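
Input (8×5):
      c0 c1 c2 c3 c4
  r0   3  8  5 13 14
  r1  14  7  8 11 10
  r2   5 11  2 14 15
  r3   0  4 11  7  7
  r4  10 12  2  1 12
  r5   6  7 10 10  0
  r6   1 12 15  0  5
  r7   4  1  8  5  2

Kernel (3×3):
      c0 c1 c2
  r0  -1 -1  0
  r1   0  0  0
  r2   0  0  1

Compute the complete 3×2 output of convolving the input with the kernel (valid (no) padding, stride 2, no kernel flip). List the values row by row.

Output[0,0]: The receptive field on the input at this output position is [3 8 5 / 14 7 8 / 5 11 2]. Elementwise product with the kernel and sum: 3·-1 + 8·-1 + 2·1.
Output[0,1]: The receptive field on the input at this output position is [5 13 14 / 8 11 10 / 2 14 15]. Elementwise product with the kernel and sum: 5·-1 + 13·-1 + 15·1.

-9 -3
-14 -4
-7 2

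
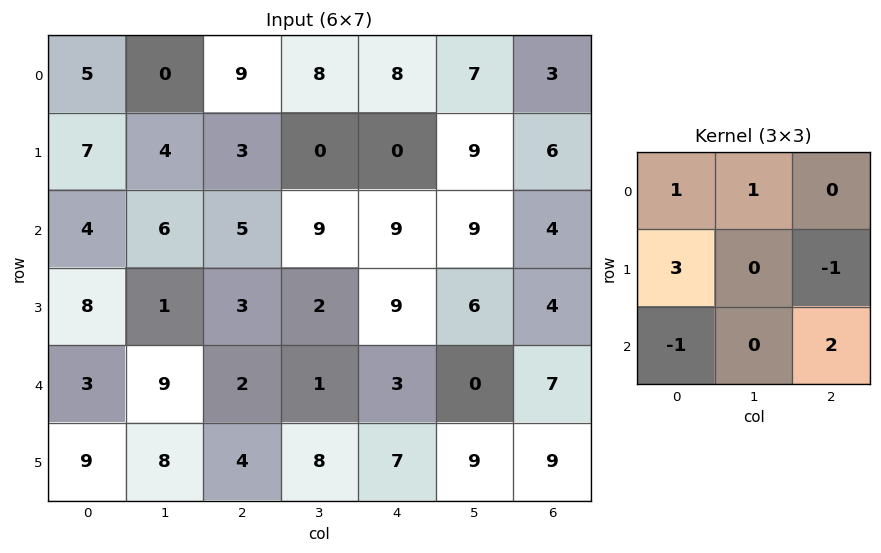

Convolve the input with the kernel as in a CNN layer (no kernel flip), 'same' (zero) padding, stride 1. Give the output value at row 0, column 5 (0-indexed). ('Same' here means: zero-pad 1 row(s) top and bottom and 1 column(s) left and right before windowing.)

33

The receptive field on the zero-padded input at this output position is [0 0 0 / 8 7 3 / 0 9 6]. Elementwise product with the kernel and sum: 0·1 + 0·1 + 8·3 + 3·-1 + 0·-1 + 6·2.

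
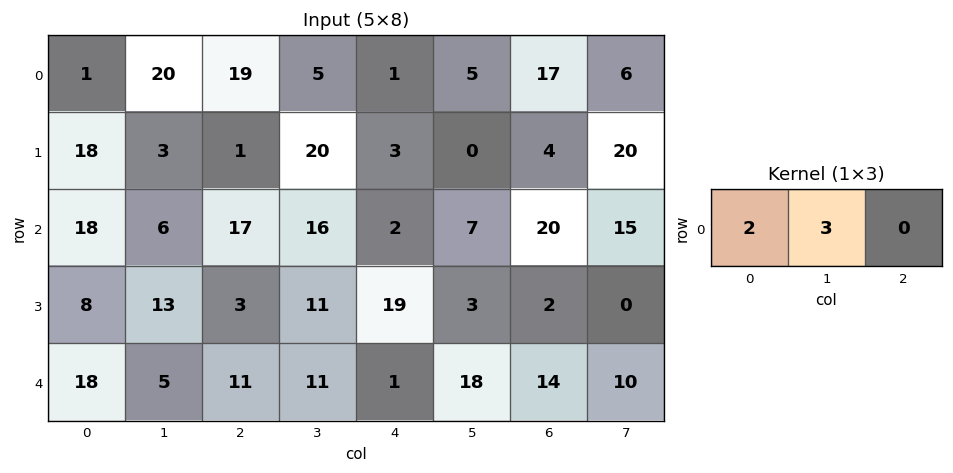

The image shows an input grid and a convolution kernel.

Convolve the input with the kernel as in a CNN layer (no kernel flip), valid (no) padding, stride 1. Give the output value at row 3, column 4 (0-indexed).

47

The receptive field on the input at this output position is [19 3 2]. Elementwise product with the kernel and sum: 19·2 + 3·3.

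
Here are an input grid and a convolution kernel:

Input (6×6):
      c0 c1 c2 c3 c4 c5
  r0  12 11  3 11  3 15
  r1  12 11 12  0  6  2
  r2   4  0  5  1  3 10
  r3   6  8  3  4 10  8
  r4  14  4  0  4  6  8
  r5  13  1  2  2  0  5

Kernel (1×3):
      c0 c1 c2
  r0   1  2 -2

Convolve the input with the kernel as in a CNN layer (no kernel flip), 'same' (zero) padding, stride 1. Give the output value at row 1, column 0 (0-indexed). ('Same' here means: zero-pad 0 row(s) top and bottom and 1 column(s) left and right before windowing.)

The receptive field on the zero-padded input at this output position is [0 12 11]. Elementwise product with the kernel and sum: 0·1 + 12·2 + 11·-2.

2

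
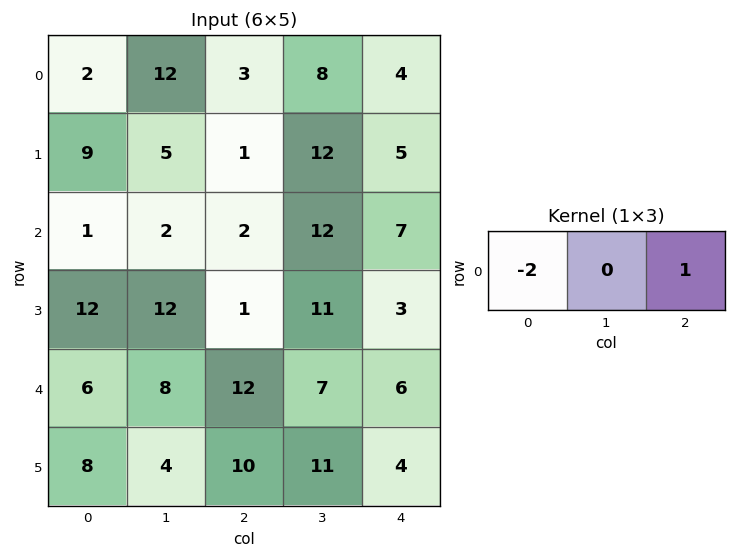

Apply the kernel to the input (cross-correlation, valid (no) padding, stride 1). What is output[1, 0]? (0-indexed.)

-17

The receptive field on the input at this output position is [9 5 1]. Elementwise product with the kernel and sum: 9·-2 + 1·1.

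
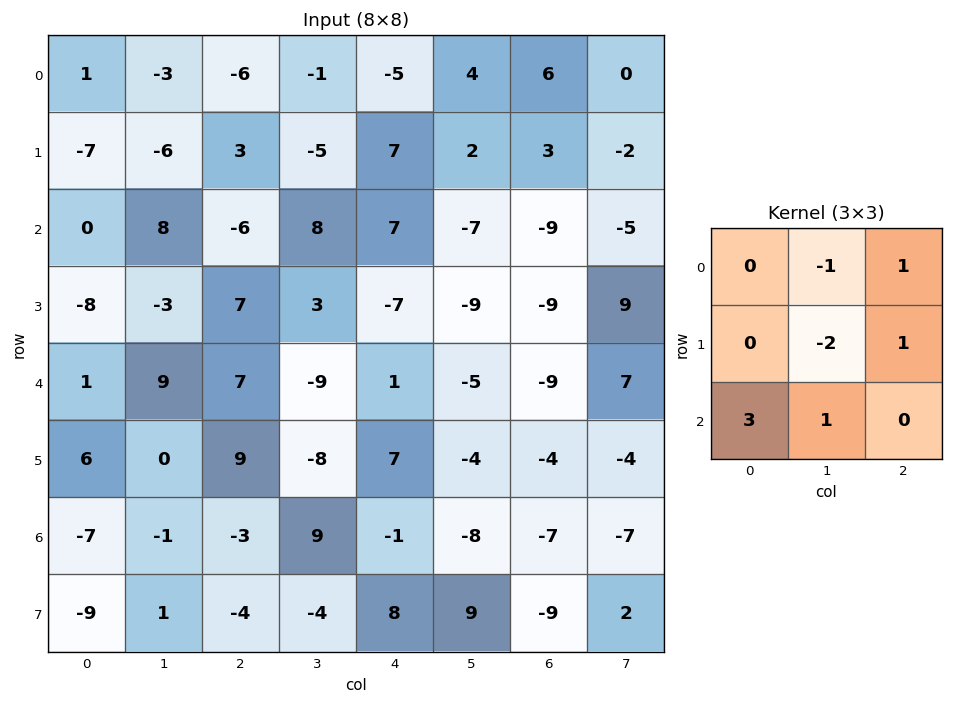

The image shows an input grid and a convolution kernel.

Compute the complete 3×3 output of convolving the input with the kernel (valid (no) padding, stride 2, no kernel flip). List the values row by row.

20 3 15
11 -2 5
-15 33 -11

Output[0,0]: The receptive field on the input at this output position is [1 -3 -6 / -7 -6 3 / 0 8 -6]. Elementwise product with the kernel and sum: -3·-1 + -6·1 + -6·-2 + 3·1 + 0·3 + 8·1.
Output[0,1]: The receptive field on the input at this output position is [-6 -1 -5 / 3 -5 7 / -6 8 7]. Elementwise product with the kernel and sum: -1·-1 + -5·1 + -5·-2 + 7·1 + -6·3 + 8·1.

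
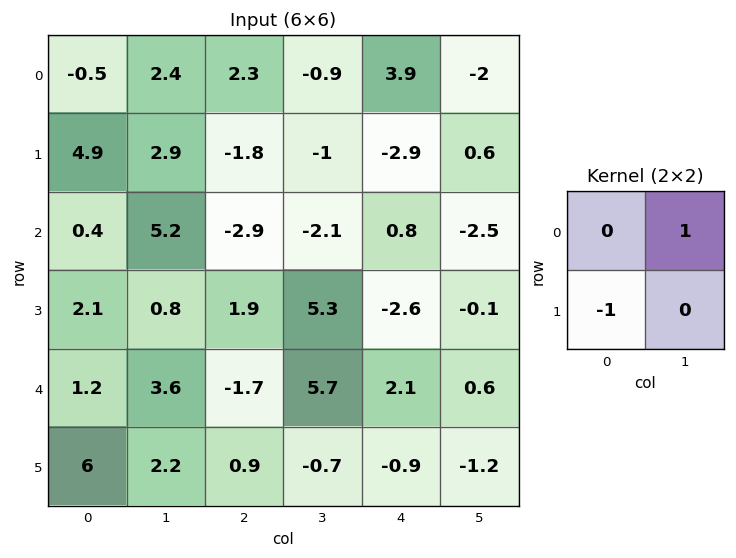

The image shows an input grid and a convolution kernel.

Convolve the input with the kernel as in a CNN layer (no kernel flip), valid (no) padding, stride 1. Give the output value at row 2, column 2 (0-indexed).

-4

The receptive field on the input at this output position is [-2.9 -2.1 / 1.9 5.3]. Elementwise product with the kernel and sum: -2.1·1 + 1.9·-1.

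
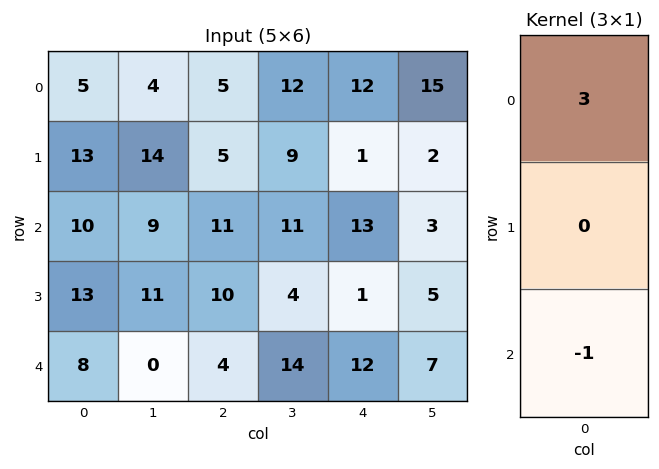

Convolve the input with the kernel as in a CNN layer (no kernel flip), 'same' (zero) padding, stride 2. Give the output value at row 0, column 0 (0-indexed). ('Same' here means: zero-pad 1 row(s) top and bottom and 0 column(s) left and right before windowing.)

The receptive field on the zero-padded input at this output position is [0 / 5 / 13]. Elementwise product with the kernel and sum: 0·3 + 13·-1.

-13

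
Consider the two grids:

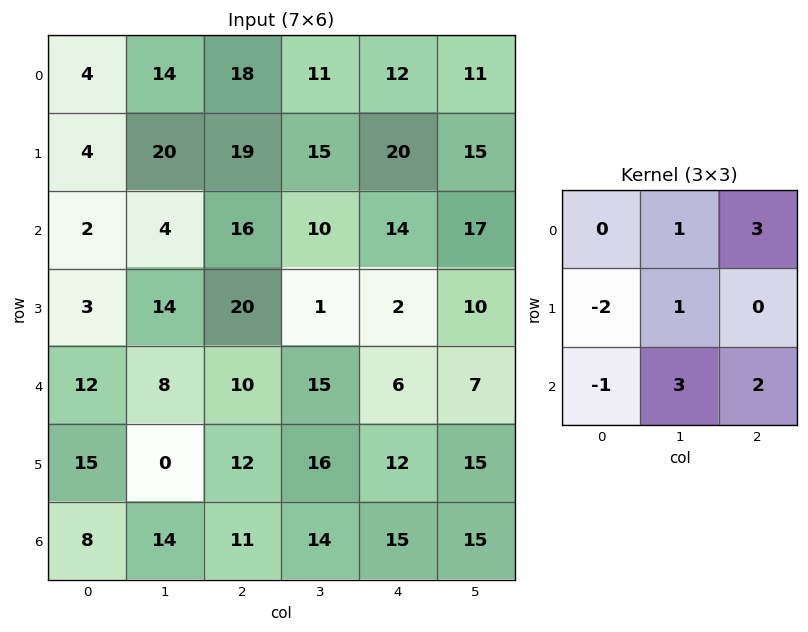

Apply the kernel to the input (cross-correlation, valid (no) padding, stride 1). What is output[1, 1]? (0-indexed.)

120

The receptive field on the input at this output position is [20 19 15 / 4 16 10 / 14 20 1]. Elementwise product with the kernel and sum: 19·1 + 15·3 + 4·-2 + 16·1 + 14·-1 + 20·3 + 1·2.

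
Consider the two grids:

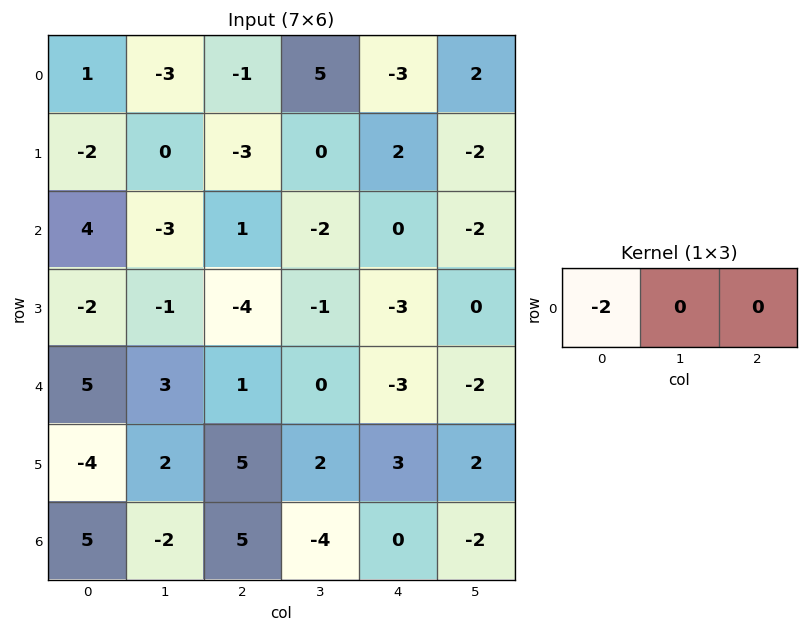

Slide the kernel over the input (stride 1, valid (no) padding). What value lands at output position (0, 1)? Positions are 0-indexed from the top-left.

6

The receptive field on the input at this output position is [-3 -1 5]. Elementwise product with the kernel and sum: -3·-2.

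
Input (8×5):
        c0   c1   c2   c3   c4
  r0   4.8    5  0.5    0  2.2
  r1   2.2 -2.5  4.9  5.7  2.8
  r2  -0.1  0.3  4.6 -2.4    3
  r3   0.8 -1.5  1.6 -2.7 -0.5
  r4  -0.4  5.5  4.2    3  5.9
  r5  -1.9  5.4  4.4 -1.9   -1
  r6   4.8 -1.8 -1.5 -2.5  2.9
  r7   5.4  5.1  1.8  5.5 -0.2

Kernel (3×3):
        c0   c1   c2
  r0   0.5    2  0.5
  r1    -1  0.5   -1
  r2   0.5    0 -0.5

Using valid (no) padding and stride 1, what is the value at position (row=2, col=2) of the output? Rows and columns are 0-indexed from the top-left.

-4.3

The receptive field on the input at this output position is [4.6 -2.4 3 / 1.6 -2.7 -0.5 / 4.2 3 5.9]. Elementwise product with the kernel and sum: 4.6·0.5 + -2.4·2 + 3·0.5 + 1.6·-1 + -2.7·0.5 + -0.5·-1 + 4.2·0.5 + 5.9·-0.5.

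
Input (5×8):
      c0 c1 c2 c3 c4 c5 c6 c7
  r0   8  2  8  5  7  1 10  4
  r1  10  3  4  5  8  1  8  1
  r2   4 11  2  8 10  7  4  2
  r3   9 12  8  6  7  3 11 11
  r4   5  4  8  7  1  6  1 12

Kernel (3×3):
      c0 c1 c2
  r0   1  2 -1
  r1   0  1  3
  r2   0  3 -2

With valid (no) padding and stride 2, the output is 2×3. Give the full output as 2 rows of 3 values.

Output[0,0]: The receptive field on the input at this output position is [8 2 8 / 10 3 4 / 4 11 2]. Elementwise product with the kernel and sum: 8·1 + 2·2 + 8·-1 + 3·1 + 4·3 + 11·3 + 2·-2.
Output[0,1]: The receptive field on the input at this output position is [8 5 7 / 4 5 8 / 2 8 10]. Elementwise product with the kernel and sum: 8·1 + 5·2 + 7·-1 + 5·1 + 8·3 + 8·3 + 10·-2.

48 44 37
56 54 72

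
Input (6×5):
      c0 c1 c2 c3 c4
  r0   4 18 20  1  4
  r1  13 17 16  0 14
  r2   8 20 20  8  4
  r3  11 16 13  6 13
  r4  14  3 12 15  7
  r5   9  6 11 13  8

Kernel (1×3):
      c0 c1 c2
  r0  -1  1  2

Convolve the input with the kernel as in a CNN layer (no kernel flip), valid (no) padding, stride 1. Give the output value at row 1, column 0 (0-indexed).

The receptive field on the input at this output position is [13 17 16]. Elementwise product with the kernel and sum: 13·-1 + 17·1 + 16·2.

36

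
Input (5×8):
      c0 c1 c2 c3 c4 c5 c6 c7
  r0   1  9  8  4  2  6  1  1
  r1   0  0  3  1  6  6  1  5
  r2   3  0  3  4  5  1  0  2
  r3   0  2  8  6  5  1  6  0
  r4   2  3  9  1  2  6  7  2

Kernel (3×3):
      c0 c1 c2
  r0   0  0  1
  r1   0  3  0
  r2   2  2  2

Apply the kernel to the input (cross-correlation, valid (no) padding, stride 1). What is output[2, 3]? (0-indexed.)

The receptive field on the input at this output position is [4 5 1 / 6 5 1 / 1 2 6]. Elementwise product with the kernel and sum: 1·1 + 5·3 + 1·2 + 2·2 + 6·2.

34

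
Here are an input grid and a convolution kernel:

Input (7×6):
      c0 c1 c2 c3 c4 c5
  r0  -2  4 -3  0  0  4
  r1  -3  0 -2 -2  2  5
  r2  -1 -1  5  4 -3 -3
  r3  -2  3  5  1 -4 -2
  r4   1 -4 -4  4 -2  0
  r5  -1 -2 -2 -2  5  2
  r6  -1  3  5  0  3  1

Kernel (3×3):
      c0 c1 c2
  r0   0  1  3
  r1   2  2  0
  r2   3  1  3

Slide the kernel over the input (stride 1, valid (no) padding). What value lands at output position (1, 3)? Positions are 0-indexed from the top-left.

12

The receptive field on the input at this output position is [-2 2 5 / 4 -3 -3 / 1 -4 -2]. Elementwise product with the kernel and sum: 2·1 + 5·3 + 4·2 + -3·2 + 1·3 + -4·1 + -2·3.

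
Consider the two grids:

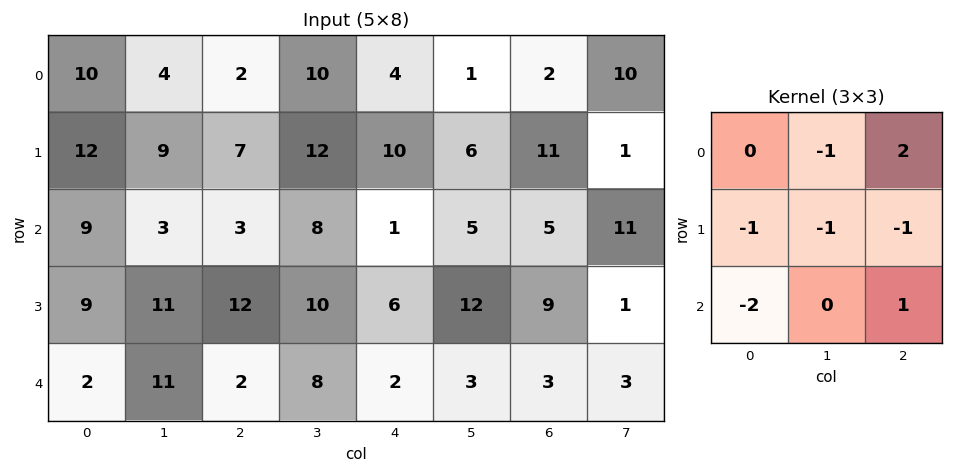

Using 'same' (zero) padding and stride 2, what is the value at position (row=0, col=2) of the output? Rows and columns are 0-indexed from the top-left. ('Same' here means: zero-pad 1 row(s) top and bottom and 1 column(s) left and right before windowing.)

The receptive field on the zero-padded input at this output position is [0 0 0 / 10 4 1 / 12 10 6]. Elementwise product with the kernel and sum: 0·-1 + 0·2 + 10·-1 + 4·-1 + 1·-1 + 12·-2 + 6·1.

-33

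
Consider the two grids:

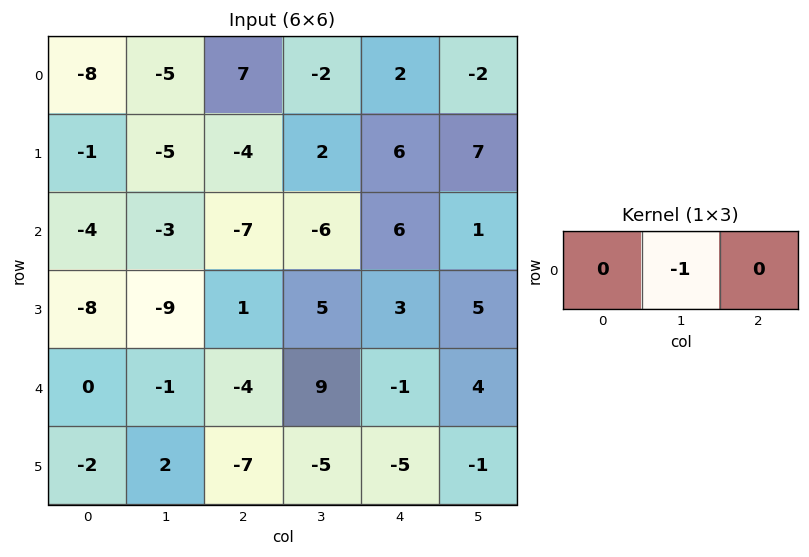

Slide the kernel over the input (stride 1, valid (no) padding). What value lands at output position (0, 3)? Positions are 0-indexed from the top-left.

-2

The receptive field on the input at this output position is [-2 2 -2]. Elementwise product with the kernel and sum: 2·-1.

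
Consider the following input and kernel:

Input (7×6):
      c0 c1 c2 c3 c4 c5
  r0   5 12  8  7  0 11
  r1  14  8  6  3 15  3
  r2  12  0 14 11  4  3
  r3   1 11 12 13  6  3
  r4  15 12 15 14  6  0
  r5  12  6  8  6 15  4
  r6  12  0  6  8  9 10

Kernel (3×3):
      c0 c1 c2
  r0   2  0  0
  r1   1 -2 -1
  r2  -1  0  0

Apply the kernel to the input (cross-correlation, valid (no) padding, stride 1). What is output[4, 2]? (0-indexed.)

The receptive field on the input at this output position is [15 14 6 / 8 6 15 / 6 8 9]. Elementwise product with the kernel and sum: 15·2 + 8·1 + 6·-2 + 15·-1 + 6·-1.

5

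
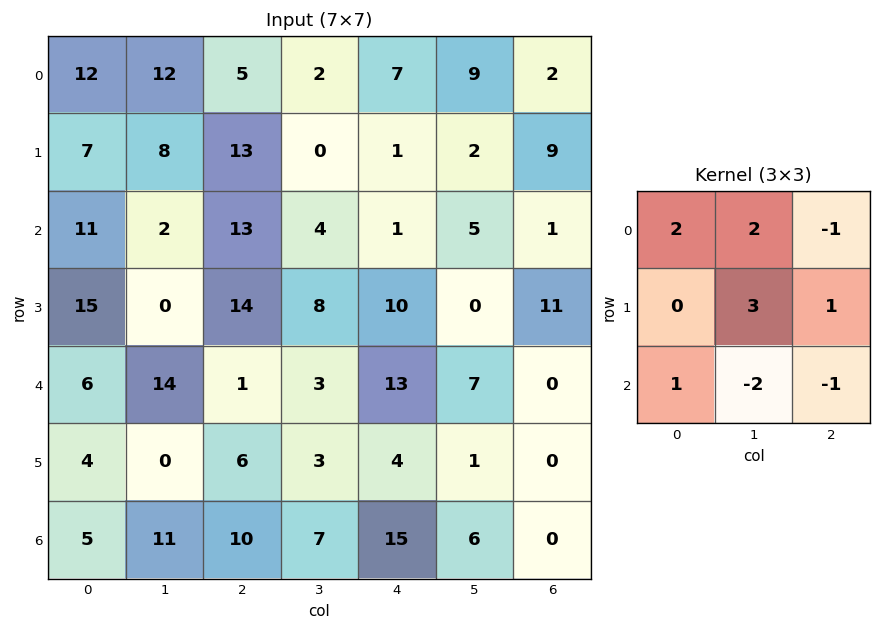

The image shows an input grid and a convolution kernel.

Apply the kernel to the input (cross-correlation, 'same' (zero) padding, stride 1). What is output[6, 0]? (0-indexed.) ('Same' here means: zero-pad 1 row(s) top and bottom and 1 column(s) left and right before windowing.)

34

The receptive field on the zero-padded input at this output position is [0 4 0 / 0 5 11 / 0 0 0]. Elementwise product with the kernel and sum: 0·2 + 4·2 + 0·-1 + 5·3 + 11·1 + 0·1 + 0·-2 + 0·-1.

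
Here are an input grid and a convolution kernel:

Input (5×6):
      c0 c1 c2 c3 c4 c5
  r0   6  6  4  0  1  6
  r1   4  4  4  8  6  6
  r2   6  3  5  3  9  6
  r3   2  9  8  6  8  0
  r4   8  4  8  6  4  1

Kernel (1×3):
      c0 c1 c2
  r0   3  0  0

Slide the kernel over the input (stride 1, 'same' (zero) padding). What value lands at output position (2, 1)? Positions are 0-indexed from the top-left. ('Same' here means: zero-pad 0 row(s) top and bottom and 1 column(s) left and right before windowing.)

18

The receptive field on the zero-padded input at this output position is [6 3 5]. Elementwise product with the kernel and sum: 6·3.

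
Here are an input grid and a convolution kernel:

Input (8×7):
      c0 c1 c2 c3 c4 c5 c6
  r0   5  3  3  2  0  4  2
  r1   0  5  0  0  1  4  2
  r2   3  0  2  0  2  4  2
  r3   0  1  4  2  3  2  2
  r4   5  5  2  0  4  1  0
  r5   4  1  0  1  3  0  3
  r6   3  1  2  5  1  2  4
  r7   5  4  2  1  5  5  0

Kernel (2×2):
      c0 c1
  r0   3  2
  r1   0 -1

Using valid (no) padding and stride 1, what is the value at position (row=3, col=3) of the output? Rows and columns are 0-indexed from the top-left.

The receptive field on the input at this output position is [2 3 / 0 4]. Elementwise product with the kernel and sum: 2·3 + 3·2 + 4·-1.

8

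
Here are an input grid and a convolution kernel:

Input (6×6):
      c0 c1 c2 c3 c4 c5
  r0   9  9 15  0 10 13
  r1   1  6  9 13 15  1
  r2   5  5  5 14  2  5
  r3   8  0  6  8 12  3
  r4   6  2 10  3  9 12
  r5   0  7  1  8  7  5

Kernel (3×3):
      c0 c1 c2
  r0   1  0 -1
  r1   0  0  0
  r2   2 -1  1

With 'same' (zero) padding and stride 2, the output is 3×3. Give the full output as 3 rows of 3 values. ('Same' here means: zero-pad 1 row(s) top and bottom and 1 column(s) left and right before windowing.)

Output[0,0]: The receptive field on the zero-padded input at this output position is [0 0 0 / 0 9 9 / 0 1 6]. Elementwise product with the kernel and sum: 0·1 + 0·-1 + 0·2 + 1·-1 + 6·1.
Output[0,1]: The receptive field on the zero-padded input at this output position is [0 0 0 / 9 15 0 / 6 9 13]. Elementwise product with the kernel and sum: 0·1 + 0·-1 + 6·2 + 9·-1 + 13·1.

5 16 12
-14 -5 19
7 13 19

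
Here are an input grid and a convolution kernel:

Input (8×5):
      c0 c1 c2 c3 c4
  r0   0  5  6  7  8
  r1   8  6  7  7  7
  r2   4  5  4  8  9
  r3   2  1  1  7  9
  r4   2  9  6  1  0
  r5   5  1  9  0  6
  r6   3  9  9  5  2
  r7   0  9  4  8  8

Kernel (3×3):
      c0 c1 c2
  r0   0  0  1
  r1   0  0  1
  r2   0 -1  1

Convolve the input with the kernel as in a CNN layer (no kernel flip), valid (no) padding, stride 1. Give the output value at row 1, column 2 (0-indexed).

18

The receptive field on the input at this output position is [7 7 7 / 4 8 9 / 1 7 9]. Elementwise product with the kernel and sum: 7·1 + 9·1 + 7·-1 + 9·1.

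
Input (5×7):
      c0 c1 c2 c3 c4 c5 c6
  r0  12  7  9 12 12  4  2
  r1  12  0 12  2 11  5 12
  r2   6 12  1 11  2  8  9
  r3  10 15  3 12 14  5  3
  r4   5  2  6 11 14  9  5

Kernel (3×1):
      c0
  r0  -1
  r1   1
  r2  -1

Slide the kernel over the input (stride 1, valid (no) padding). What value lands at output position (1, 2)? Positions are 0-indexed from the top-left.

The receptive field on the input at this output position is [12 / 1 / 3]. Elementwise product with the kernel and sum: 12·-1 + 1·1 + 3·-1.

-14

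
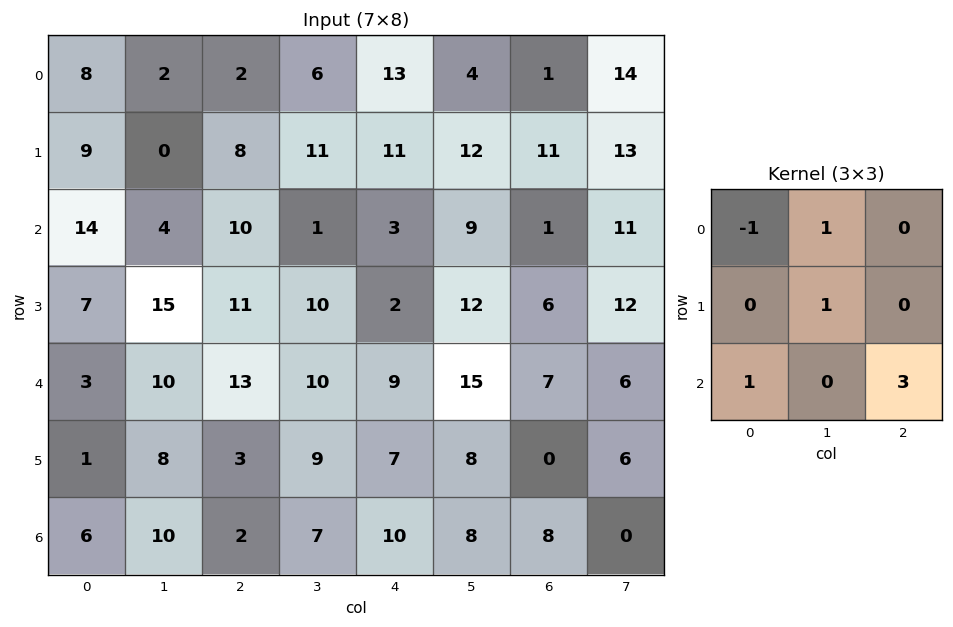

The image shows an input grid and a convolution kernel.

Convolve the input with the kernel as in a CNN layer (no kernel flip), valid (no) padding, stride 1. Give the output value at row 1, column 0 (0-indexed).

35

The receptive field on the input at this output position is [9 0 8 / 14 4 10 / 7 15 11]. Elementwise product with the kernel and sum: 9·-1 + 0·1 + 4·1 + 7·1 + 11·3.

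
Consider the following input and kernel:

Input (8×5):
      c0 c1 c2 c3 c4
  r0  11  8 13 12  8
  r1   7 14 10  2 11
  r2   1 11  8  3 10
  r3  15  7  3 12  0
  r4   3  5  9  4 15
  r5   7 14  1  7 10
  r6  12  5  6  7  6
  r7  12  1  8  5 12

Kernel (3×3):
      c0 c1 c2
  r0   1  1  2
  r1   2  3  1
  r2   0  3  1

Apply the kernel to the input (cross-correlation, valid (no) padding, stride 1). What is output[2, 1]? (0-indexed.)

The receptive field on the input at this output position is [11 8 3 / 7 3 12 / 5 9 4]. Elementwise product with the kernel and sum: 11·1 + 8·1 + 3·2 + 7·2 + 3·3 + 12·1 + 9·3 + 4·1.

91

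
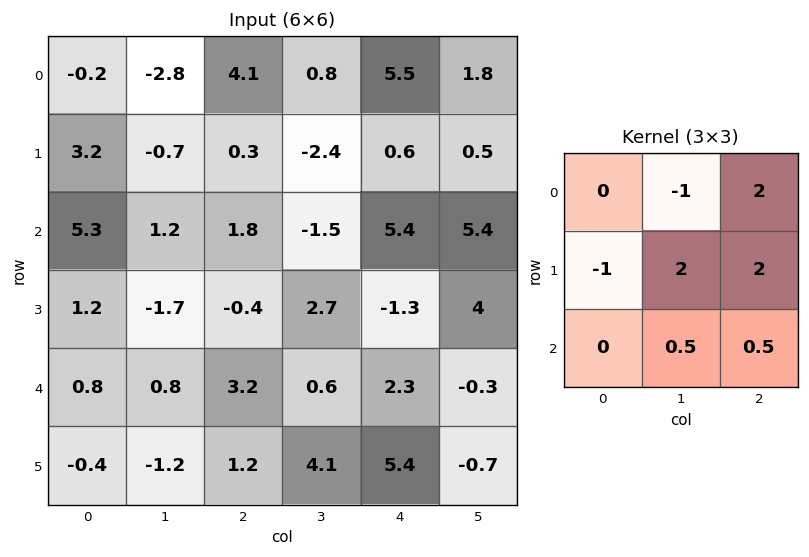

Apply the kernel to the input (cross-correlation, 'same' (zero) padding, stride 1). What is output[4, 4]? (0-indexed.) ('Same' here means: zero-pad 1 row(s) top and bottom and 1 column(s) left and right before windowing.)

15.05

The receptive field on the zero-padded input at this output position is [2.7 -1.3 4 / 0.6 2.3 -0.3 / 4.1 5.4 -0.7]. Elementwise product with the kernel and sum: -1.3·-1 + 4·2 + 0.6·-1 + 2.3·2 + -0.3·2 + 5.4·0.5 + -0.7·0.5.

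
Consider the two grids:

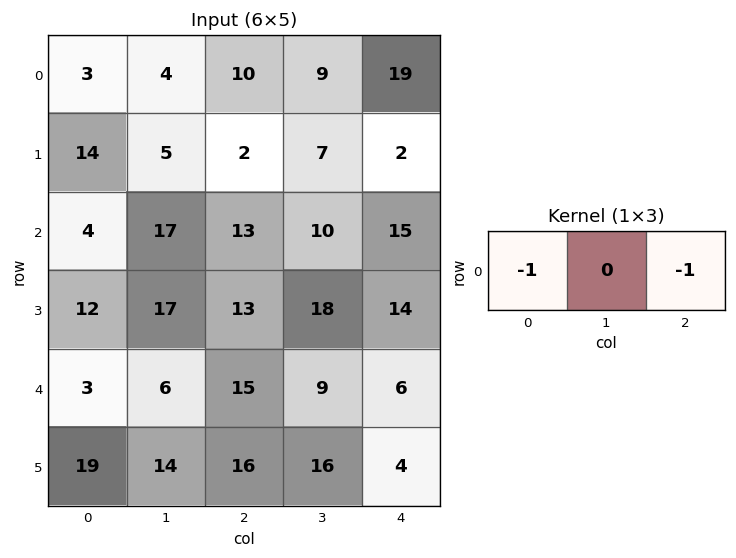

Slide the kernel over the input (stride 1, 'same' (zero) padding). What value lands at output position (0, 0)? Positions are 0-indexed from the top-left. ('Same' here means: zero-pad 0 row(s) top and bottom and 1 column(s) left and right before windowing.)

-4

The receptive field on the zero-padded input at this output position is [0 3 4]. Elementwise product with the kernel and sum: 0·-1 + 4·-1.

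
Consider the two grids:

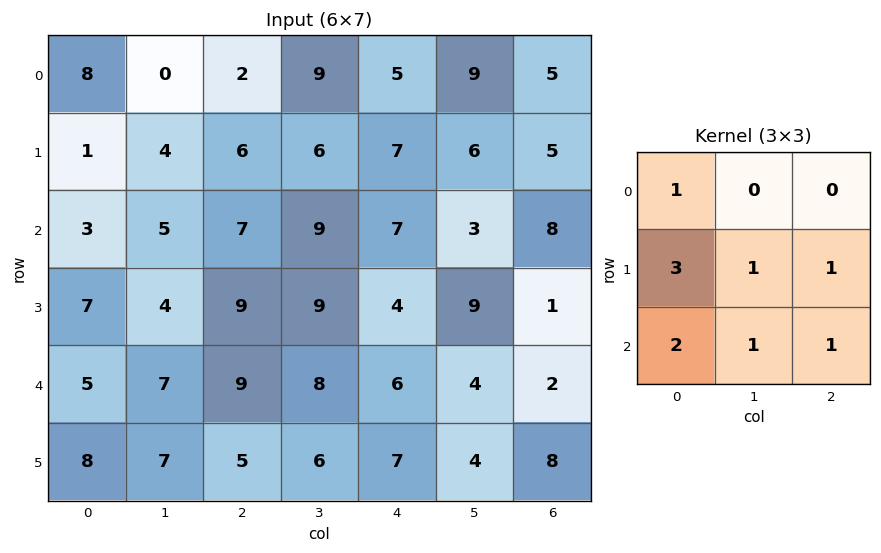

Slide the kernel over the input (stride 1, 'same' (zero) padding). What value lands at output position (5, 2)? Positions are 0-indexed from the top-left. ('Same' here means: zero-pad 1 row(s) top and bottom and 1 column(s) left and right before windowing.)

The receptive field on the zero-padded input at this output position is [7 9 8 / 7 5 6 / 0 0 0]. Elementwise product with the kernel and sum: 7·1 + 7·3 + 5·1 + 6·1 + 0·2 + 0·1 + 0·1.

39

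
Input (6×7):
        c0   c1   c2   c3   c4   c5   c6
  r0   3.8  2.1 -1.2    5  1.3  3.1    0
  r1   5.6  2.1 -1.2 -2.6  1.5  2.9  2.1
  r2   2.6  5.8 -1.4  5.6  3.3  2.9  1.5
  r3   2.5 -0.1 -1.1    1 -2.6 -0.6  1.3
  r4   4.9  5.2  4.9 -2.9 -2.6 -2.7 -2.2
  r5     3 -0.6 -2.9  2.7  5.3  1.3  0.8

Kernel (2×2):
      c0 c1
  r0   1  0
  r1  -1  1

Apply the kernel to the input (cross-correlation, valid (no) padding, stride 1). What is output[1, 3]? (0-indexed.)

The receptive field on the input at this output position is [-2.6 1.5 / 5.6 3.3]. Elementwise product with the kernel and sum: -2.6·1 + 5.6·-1 + 3.3·1.

-4.9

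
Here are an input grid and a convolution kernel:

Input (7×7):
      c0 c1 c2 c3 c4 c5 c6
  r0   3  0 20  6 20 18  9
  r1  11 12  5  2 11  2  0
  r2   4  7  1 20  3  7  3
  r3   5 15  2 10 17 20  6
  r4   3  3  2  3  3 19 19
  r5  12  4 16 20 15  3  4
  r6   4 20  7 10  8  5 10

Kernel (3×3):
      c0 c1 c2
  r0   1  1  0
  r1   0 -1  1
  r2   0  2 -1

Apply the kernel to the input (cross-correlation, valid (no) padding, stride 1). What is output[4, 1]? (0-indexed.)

13

The receptive field on the input at this output position is [3 2 3 / 4 16 20 / 20 7 10]. Elementwise product with the kernel and sum: 3·1 + 2·1 + 16·-1 + 20·1 + 7·2 + 10·-1.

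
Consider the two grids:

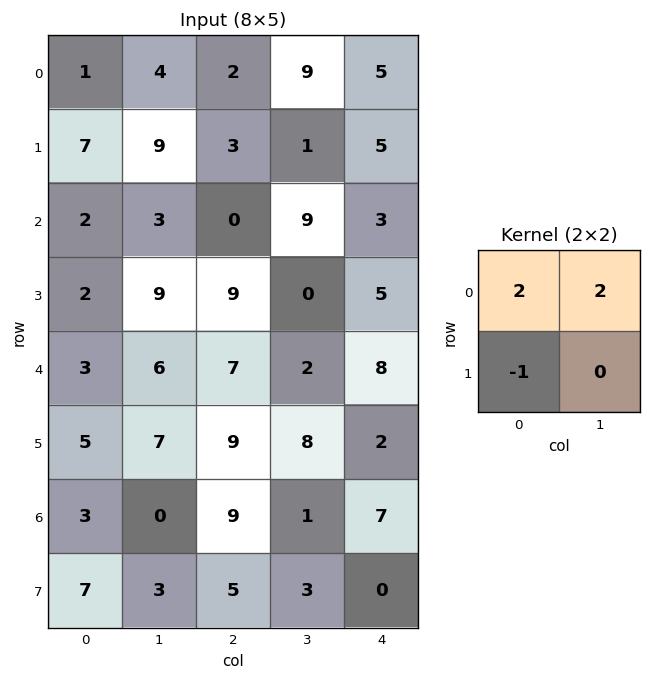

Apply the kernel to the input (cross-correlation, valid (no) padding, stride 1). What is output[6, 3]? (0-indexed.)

13

The receptive field on the input at this output position is [1 7 / 3 0]. Elementwise product with the kernel and sum: 1·2 + 7·2 + 3·-1.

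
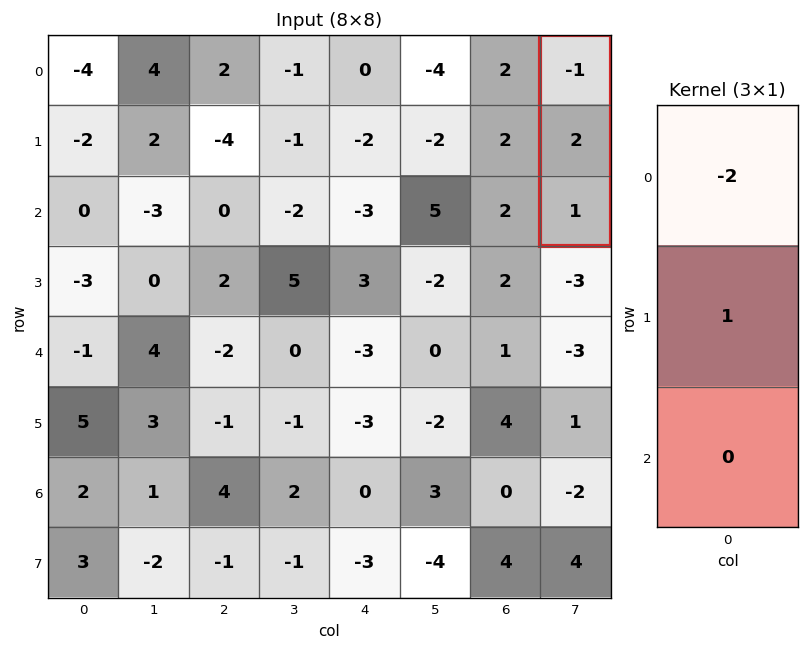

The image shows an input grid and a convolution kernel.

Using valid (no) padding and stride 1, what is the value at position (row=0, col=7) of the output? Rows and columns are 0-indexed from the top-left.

4

The receptive field on the input at this output position is [-1 / 2 / 1]. Elementwise product with the kernel and sum: -1·-2 + 2·1.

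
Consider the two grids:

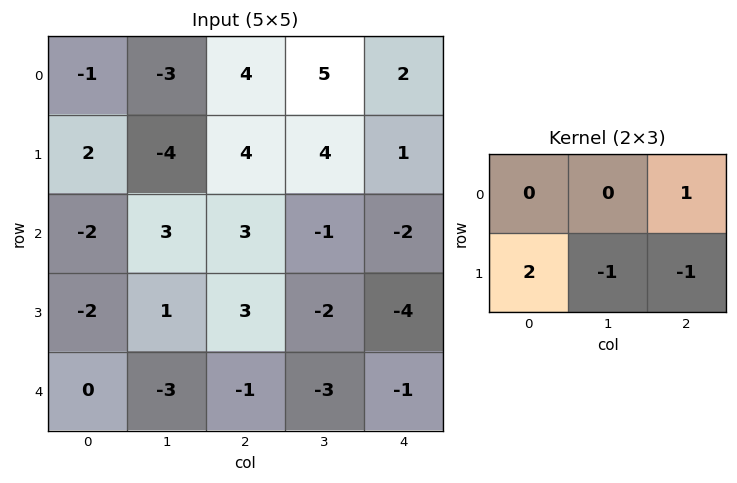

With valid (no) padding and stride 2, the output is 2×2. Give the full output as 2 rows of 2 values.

Output[0,0]: The receptive field on the input at this output position is [-1 -3 4 / 2 -4 4]. Elementwise product with the kernel and sum: 4·1 + 2·2 + -4·-1 + 4·-1.

8 5
-5 10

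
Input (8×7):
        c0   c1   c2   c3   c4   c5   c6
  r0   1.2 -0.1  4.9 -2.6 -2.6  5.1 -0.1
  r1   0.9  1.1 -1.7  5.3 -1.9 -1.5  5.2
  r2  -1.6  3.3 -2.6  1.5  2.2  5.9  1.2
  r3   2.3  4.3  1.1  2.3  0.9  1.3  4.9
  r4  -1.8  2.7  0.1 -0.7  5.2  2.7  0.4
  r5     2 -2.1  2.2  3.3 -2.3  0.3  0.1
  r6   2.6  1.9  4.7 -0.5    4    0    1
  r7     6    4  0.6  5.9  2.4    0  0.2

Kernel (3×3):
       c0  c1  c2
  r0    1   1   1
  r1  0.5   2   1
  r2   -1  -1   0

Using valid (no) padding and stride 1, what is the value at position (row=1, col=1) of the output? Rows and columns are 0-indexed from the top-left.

-2.75

The receptive field on the input at this output position is [1.1 -1.7 5.3 / 3.3 -2.6 1.5 / 4.3 1.1 2.3]. Elementwise product with the kernel and sum: 1.1·1 + -1.7·1 + 5.3·1 + 3.3·0.5 + -2.6·2 + 1.5·1 + 4.3·-1 + 1.1·-1.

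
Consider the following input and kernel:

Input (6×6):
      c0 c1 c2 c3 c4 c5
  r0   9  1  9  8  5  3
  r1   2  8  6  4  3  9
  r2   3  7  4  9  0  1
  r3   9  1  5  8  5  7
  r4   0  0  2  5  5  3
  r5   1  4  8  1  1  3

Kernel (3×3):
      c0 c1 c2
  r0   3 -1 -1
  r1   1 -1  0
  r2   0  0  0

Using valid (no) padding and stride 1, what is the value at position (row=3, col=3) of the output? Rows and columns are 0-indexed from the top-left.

12

The receptive field on the input at this output position is [8 5 7 / 5 5 3 / 1 1 3]. Elementwise product with the kernel and sum: 8·3 + 5·-1 + 7·-1 + 5·1 + 5·-1.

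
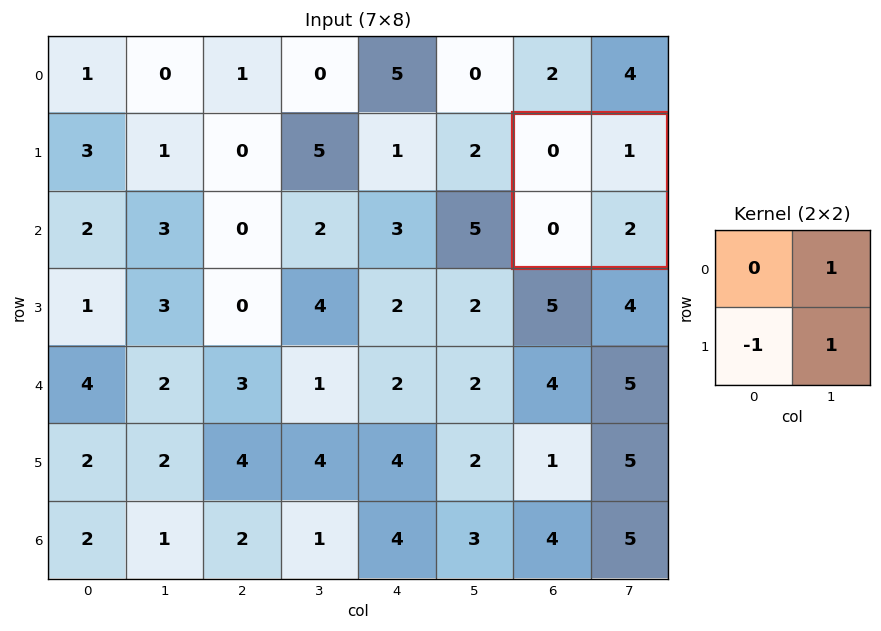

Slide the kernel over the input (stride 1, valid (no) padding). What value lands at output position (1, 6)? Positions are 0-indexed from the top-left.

The receptive field on the input at this output position is [0 1 / 0 2]. Elementwise product with the kernel and sum: 1·1 + 0·-1 + 2·1.

3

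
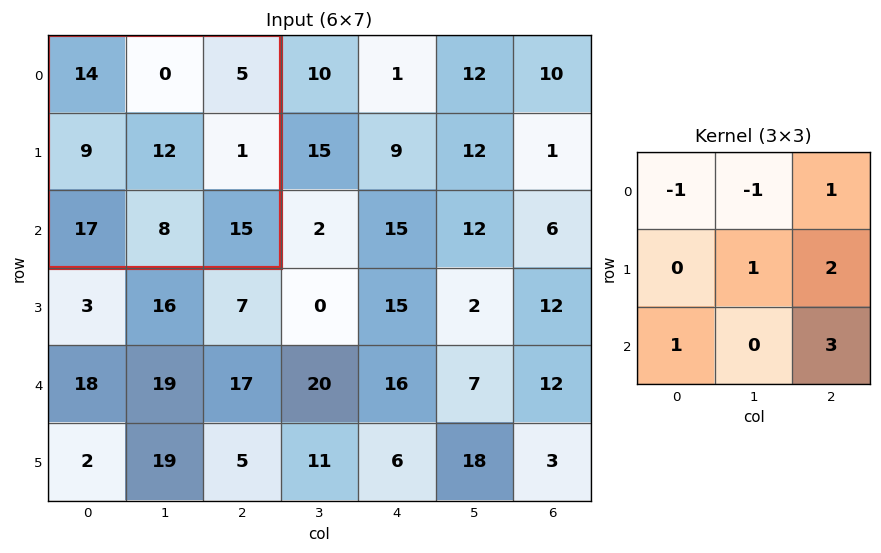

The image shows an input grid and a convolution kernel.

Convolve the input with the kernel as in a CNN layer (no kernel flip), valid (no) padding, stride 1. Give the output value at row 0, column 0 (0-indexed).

The receptive field on the input at this output position is [14 0 5 / 9 12 1 / 17 8 15]. Elementwise product with the kernel and sum: 14·-1 + 0·-1 + 5·1 + 12·1 + 1·2 + 17·1 + 15·3.

67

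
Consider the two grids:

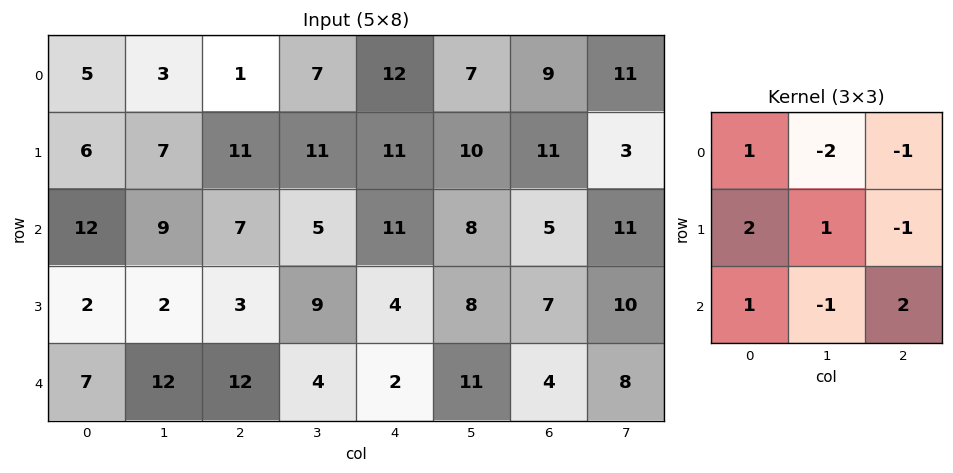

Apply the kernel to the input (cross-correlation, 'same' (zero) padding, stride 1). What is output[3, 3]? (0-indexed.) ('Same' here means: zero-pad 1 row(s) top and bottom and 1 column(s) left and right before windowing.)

9

The receptive field on the zero-padded input at this output position is [7 5 11 / 3 9 4 / 12 4 2]. Elementwise product with the kernel and sum: 7·1 + 5·-2 + 11·-1 + 3·2 + 9·1 + 4·-1 + 12·1 + 4·-1 + 2·2.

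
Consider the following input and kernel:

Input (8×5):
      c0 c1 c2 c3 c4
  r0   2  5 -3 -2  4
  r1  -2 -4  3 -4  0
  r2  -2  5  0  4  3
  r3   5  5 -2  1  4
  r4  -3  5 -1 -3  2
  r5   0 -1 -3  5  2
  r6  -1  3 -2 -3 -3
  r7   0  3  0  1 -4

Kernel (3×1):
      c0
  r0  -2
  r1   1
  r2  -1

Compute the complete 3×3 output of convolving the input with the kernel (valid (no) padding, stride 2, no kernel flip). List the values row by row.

-4 9 -11
12 -1 -4
7 1 1

Output[0,0]: The receptive field on the input at this output position is [2 / -2 / -2]. Elementwise product with the kernel and sum: 2·-2 + -2·1 + -2·-1.
Output[0,1]: The receptive field on the input at this output position is [-3 / 3 / 0]. Elementwise product with the kernel and sum: -3·-2 + 3·1 + 0·-1.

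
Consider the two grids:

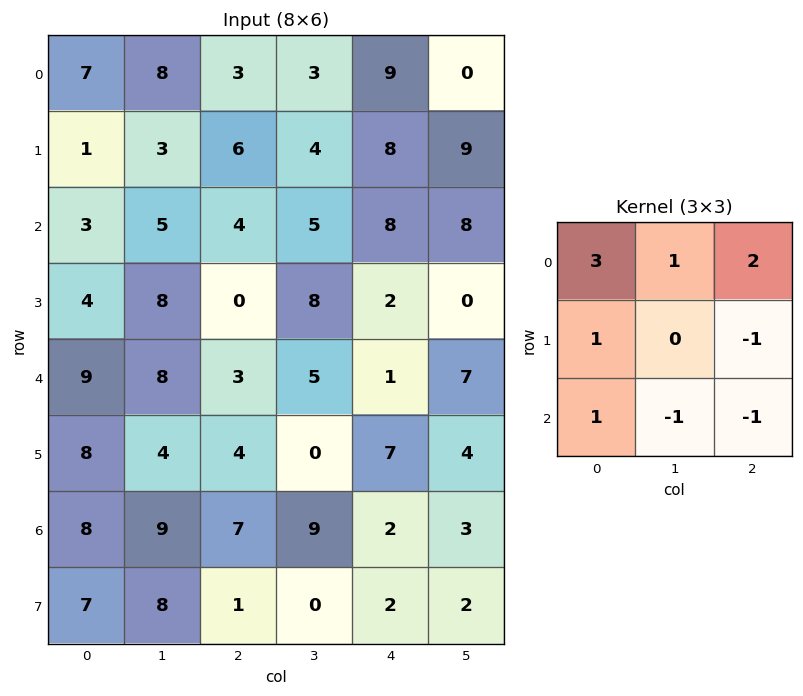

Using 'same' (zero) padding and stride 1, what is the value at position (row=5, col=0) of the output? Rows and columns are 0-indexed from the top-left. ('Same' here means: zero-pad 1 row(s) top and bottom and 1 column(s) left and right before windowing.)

4

The receptive field on the zero-padded input at this output position is [0 9 8 / 0 8 4 / 0 8 9]. Elementwise product with the kernel and sum: 0·3 + 9·1 + 8·2 + 0·1 + 4·-1 + 0·1 + 8·-1 + 9·-1.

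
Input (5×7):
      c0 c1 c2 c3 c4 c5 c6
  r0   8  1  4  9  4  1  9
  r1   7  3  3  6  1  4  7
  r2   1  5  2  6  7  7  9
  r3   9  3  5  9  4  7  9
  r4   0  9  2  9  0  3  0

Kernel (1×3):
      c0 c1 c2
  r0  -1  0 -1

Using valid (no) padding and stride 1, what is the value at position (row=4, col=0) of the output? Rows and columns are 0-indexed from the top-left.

-2

The receptive field on the input at this output position is [0 9 2]. Elementwise product with the kernel and sum: 0·-1 + 2·-1.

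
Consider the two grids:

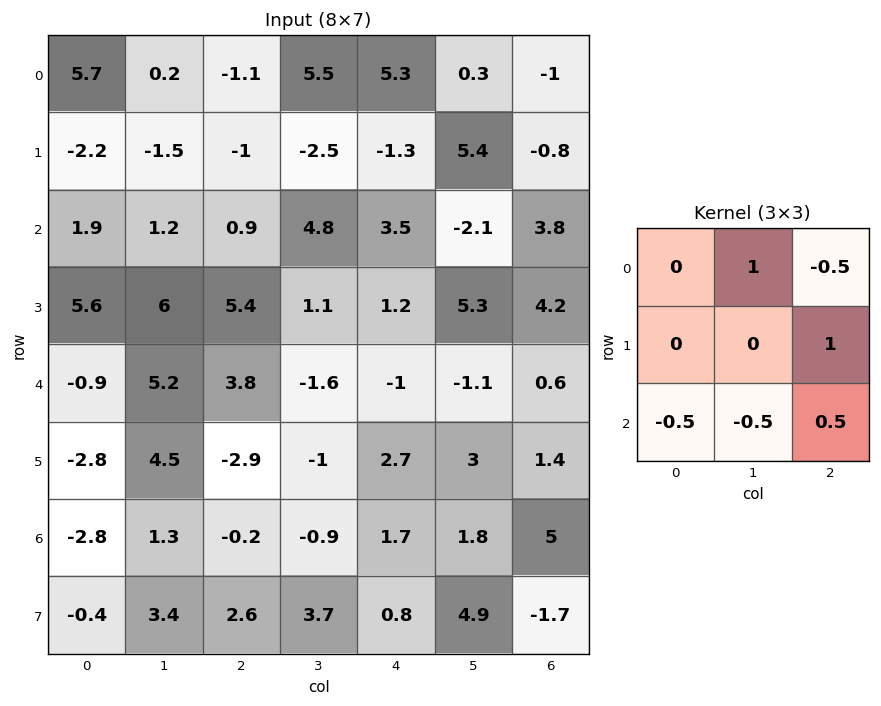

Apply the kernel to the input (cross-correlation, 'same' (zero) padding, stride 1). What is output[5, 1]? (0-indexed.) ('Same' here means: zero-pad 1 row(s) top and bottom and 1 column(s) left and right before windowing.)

1.05

The receptive field on the zero-padded input at this output position is [-0.9 5.2 3.8 / -2.8 4.5 -2.9 / -2.8 1.3 -0.2]. Elementwise product with the kernel and sum: 5.2·1 + 3.8·-0.5 + -2.9·1 + -2.8·-0.5 + 1.3·-0.5 + -0.2·0.5.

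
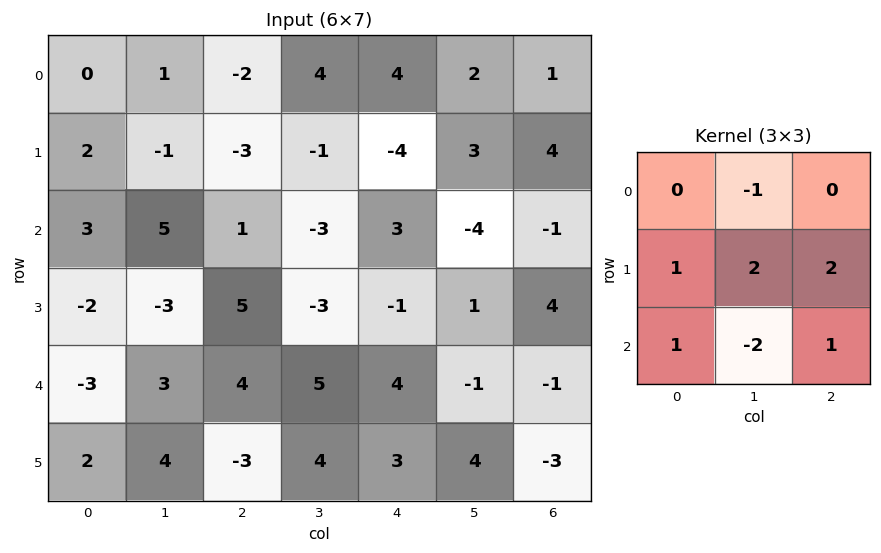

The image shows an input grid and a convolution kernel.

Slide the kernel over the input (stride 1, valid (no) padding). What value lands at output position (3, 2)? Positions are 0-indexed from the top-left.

The receptive field on the input at this output position is [5 -3 -1 / 4 5 4 / -3 4 3]. Elementwise product with the kernel and sum: -3·-1 + 4·1 + 5·2 + 4·2 + -3·1 + 4·-2 + 3·1.

17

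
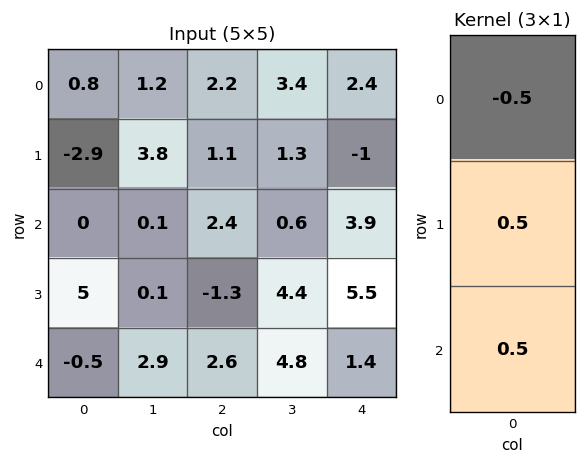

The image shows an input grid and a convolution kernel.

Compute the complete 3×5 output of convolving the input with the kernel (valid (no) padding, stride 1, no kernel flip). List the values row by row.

-1.85 1.35 0.65 -0.75 0.25
3.95 -1.8 -0 1.85 5.2
2.25 1.45 -0.55 4.3 1.5

Output[0,0]: The receptive field on the input at this output position is [0.8 / -2.9 / 0]. Elementwise product with the kernel and sum: 0.8·-0.5 + -2.9·0.5 + 0·0.5.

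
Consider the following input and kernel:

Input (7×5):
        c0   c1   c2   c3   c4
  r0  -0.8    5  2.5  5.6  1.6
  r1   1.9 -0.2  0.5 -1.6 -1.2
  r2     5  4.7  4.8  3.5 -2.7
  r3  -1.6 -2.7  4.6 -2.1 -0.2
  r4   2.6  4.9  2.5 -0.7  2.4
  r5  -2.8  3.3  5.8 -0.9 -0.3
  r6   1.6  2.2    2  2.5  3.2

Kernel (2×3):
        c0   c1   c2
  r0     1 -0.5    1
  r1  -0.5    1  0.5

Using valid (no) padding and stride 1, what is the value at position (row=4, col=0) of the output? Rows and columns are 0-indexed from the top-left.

10.25

The receptive field on the input at this output position is [2.6 4.9 2.5 / -2.8 3.3 5.8]. Elementwise product with the kernel and sum: 2.6·1 + 4.9·-0.5 + 2.5·1 + -2.8·-0.5 + 3.3·1 + 5.8·0.5.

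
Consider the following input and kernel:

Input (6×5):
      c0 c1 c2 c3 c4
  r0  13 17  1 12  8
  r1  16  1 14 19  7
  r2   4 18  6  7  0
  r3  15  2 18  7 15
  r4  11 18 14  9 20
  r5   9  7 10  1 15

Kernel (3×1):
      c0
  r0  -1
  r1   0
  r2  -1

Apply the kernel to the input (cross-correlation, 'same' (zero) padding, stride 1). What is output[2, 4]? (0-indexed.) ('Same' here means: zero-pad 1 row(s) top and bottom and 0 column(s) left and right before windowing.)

The receptive field on the zero-padded input at this output position is [7 / 0 / 15]. Elementwise product with the kernel and sum: 7·-1 + 15·-1.

-22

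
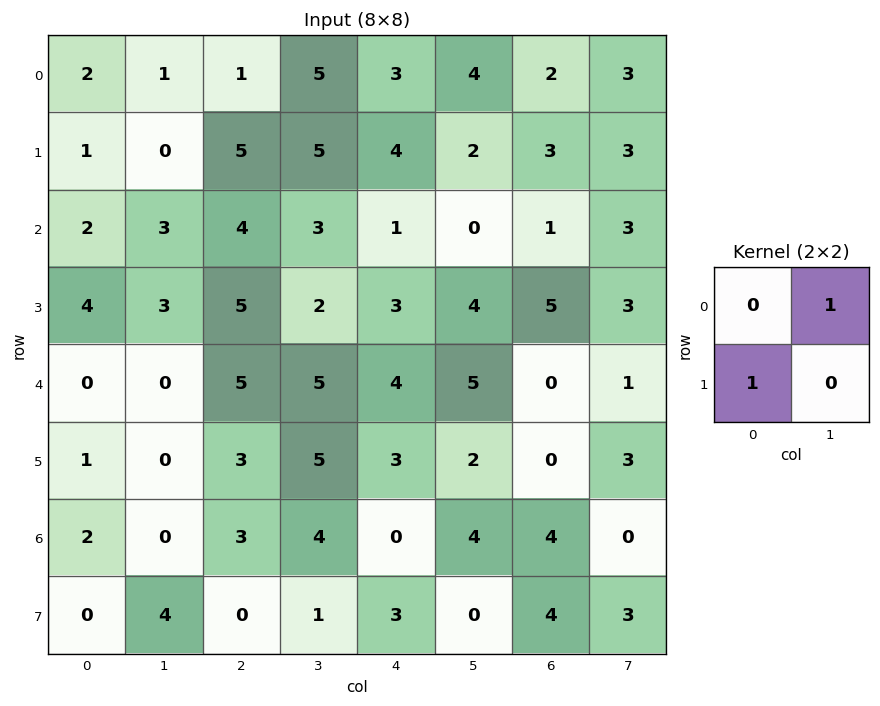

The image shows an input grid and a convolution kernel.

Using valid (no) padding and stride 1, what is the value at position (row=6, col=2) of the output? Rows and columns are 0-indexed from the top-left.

The receptive field on the input at this output position is [3 4 / 0 1]. Elementwise product with the kernel and sum: 4·1 + 0·1.

4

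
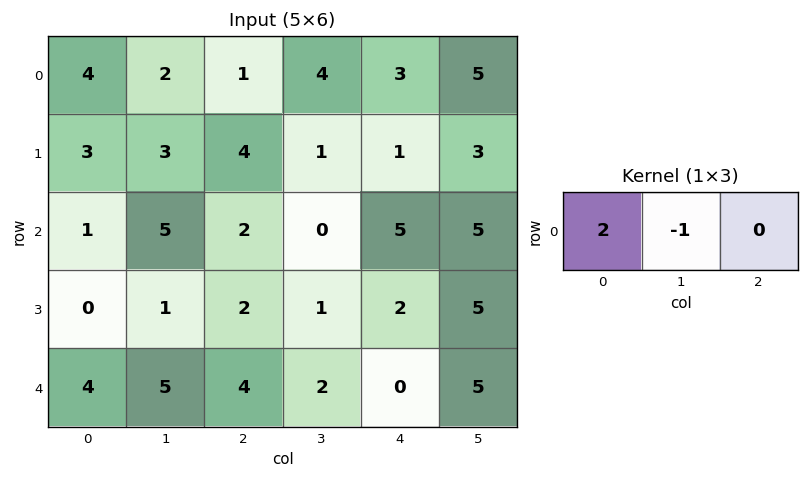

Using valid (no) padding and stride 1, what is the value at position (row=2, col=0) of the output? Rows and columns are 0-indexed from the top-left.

The receptive field on the input at this output position is [1 5 2]. Elementwise product with the kernel and sum: 1·2 + 5·-1.

-3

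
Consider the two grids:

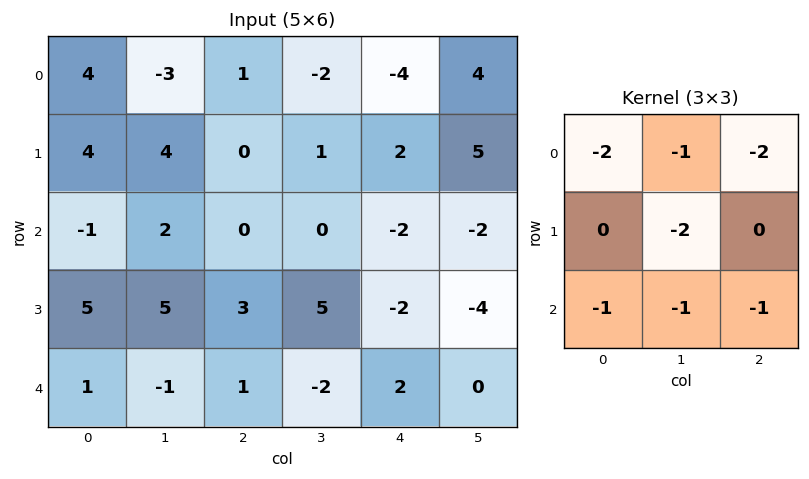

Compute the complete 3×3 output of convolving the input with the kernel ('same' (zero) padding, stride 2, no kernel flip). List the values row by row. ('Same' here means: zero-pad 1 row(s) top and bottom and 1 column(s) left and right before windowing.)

-16 -7 0
-20 -23 -9
-17 -25 -4

Output[0,0]: The receptive field on the zero-padded input at this output position is [0 0 0 / 0 4 -3 / 0 4 4]. Elementwise product with the kernel and sum: 0·-2 + 0·-1 + 0·-2 + 4·-2 + 0·-1 + 4·-1 + 4·-1.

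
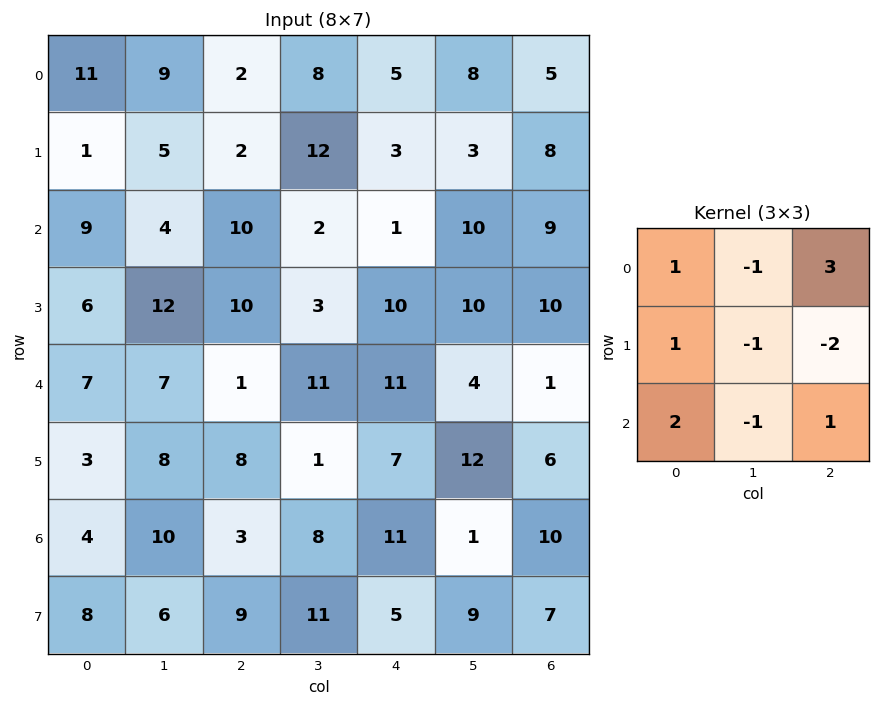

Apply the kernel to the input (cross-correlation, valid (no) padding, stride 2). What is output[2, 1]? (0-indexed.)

25

The receptive field on the input at this output position is [1 11 11 / 8 1 7 / 3 8 11]. Elementwise product with the kernel and sum: 1·1 + 11·-1 + 11·3 + 8·1 + 1·-1 + 7·-2 + 3·2 + 8·-1 + 11·1.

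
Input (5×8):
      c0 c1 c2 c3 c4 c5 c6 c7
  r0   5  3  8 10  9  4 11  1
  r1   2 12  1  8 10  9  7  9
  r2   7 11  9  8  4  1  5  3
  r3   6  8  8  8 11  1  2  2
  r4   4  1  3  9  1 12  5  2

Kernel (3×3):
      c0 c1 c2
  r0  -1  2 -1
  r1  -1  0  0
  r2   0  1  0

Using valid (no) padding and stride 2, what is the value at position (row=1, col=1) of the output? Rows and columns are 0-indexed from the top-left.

4

The receptive field on the input at this output position is [9 8 4 / 8 8 11 / 3 9 1]. Elementwise product with the kernel and sum: 9·-1 + 8·2 + 4·-1 + 8·-1 + 9·1.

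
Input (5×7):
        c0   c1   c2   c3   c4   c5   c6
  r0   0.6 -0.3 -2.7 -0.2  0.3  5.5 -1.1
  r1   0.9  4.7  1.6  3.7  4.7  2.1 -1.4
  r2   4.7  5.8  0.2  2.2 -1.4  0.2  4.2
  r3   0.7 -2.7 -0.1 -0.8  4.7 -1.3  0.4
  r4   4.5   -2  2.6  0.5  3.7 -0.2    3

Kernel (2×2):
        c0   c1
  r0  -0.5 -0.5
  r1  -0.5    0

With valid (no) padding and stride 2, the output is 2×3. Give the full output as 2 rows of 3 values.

Output[0,0]: The receptive field on the input at this output position is [0.6 -0.3 / 0.9 4.7]. Elementwise product with the kernel and sum: 0.6·-0.5 + -0.3·-0.5 + 0.9·-0.5.
Output[0,1]: The receptive field on the input at this output position is [-2.7 -0.2 / 1.6 3.7]. Elementwise product with the kernel and sum: -2.7·-0.5 + -0.2·-0.5 + 1.6·-0.5.

-0.6 0.65 -5.25
-5.6 -1.15 -1.75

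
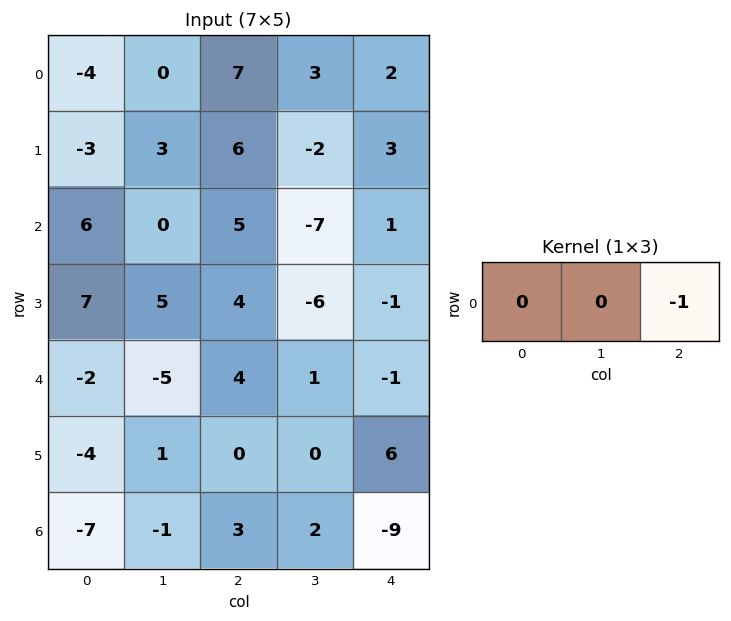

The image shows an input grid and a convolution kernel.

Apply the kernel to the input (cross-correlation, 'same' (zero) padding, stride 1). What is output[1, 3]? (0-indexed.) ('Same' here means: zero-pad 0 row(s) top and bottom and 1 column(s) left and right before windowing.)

-3

The receptive field on the zero-padded input at this output position is [6 -2 3]. Elementwise product with the kernel and sum: 3·-1.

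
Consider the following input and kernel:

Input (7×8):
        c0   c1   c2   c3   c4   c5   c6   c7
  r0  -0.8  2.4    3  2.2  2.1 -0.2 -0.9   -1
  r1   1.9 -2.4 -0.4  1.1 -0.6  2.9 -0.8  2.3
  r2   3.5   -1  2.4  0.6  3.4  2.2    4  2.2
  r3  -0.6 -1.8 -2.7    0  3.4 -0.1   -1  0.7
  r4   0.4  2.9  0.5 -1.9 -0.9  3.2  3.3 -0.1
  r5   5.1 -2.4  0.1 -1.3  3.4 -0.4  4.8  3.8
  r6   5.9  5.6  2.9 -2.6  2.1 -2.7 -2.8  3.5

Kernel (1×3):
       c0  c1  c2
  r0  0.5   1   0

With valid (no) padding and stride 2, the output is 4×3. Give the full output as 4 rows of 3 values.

2 3.7 0.85
0.75 1.8 3.9
3.1 -1.65 2.75
8.55 -1.15 -1.65

Output[0,0]: The receptive field on the input at this output position is [-0.8 2.4 3]. Elementwise product with the kernel and sum: -0.8·0.5 + 2.4·1.
Output[0,1]: The receptive field on the input at this output position is [3 2.2 2.1]. Elementwise product with the kernel and sum: 3·0.5 + 2.2·1.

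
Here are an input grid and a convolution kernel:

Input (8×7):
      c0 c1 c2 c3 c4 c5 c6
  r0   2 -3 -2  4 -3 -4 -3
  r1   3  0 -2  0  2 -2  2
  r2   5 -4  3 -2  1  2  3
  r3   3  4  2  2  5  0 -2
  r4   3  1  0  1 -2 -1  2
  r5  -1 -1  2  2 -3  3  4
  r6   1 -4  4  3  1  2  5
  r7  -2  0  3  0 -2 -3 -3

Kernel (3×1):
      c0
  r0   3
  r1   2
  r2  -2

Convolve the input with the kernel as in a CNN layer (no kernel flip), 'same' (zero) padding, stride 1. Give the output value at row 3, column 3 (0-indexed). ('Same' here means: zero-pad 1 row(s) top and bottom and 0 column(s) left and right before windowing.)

-4

The receptive field on the zero-padded input at this output position is [-2 / 2 / 1]. Elementwise product with the kernel and sum: -2·3 + 2·2 + 1·-2.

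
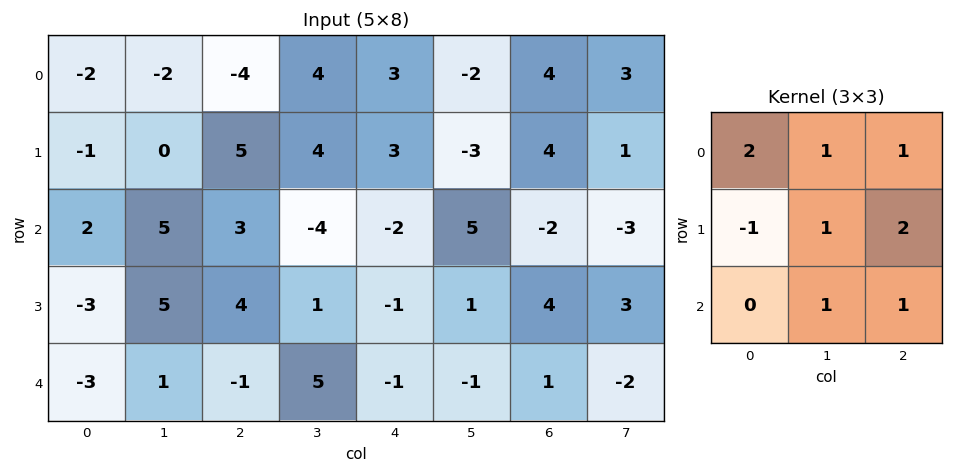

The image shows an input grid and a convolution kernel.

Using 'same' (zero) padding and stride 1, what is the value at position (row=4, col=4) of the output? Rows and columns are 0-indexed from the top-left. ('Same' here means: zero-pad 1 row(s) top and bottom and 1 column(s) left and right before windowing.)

-6

The receptive field on the zero-padded input at this output position is [1 -1 1 / 5 -1 -1 / 0 0 0]. Elementwise product with the kernel and sum: 1·2 + -1·1 + 1·1 + 5·-1 + -1·1 + -1·2 + 0·1 + 0·1.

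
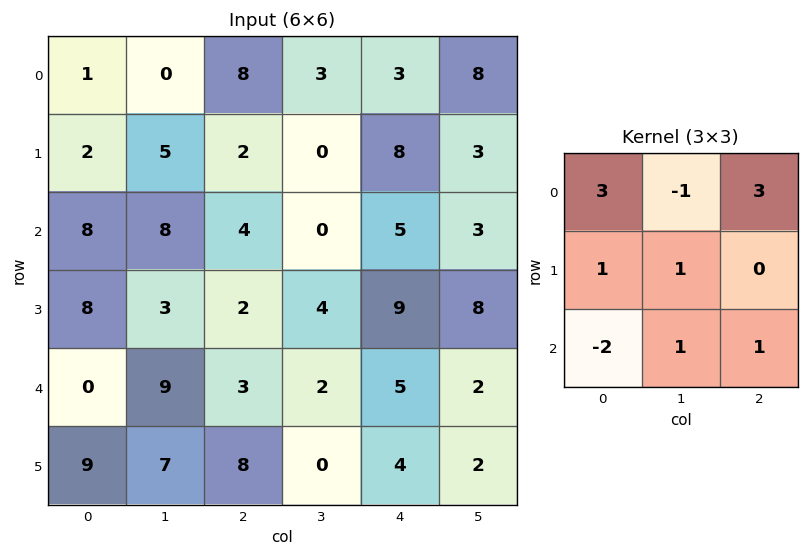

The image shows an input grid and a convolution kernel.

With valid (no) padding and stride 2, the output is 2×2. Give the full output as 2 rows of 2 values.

30 29
51 34

Output[0,0]: The receptive field on the input at this output position is [1 0 8 / 2 5 2 / 8 8 4]. Elementwise product with the kernel and sum: 1·3 + 0·-1 + 8·3 + 2·1 + 5·1 + 8·-2 + 8·1 + 4·1.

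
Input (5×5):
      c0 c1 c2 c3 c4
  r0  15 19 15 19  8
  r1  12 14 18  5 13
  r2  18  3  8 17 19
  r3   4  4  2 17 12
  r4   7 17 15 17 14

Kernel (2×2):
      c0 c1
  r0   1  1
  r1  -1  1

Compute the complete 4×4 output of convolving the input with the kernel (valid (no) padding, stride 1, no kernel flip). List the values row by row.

Output[0,0]: The receptive field on the input at this output position is [15 19 / 12 14]. Elementwise product with the kernel and sum: 15·1 + 19·1 + 12·-1 + 14·1.
Output[0,1]: The receptive field on the input at this output position is [19 15 / 14 18]. Elementwise product with the kernel and sum: 19·1 + 15·1 + 14·-1 + 18·1.

36 38 21 35
11 37 32 20
21 9 40 31
18 4 21 26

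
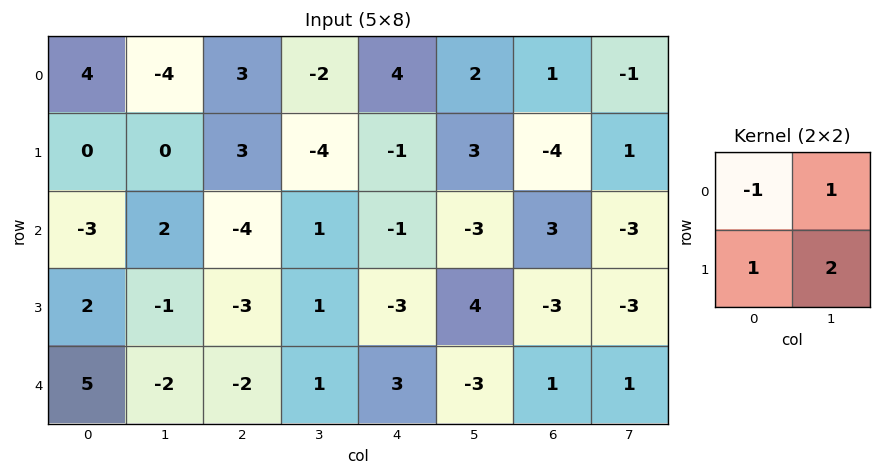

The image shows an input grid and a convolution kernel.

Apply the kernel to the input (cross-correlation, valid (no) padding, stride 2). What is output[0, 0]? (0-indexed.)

The receptive field on the input at this output position is [4 -4 / 0 0]. Elementwise product with the kernel and sum: 4·-1 + -4·1 + 0·1 + 0·2.

-8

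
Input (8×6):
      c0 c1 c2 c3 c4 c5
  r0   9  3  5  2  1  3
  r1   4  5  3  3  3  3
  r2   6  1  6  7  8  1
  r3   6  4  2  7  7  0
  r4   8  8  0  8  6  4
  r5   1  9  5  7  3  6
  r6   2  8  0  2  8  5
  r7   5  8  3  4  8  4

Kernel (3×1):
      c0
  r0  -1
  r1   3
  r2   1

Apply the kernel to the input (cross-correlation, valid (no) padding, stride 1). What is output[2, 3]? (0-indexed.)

22

The receptive field on the input at this output position is [7 / 7 / 8]. Elementwise product with the kernel and sum: 7·-1 + 7·3 + 8·1.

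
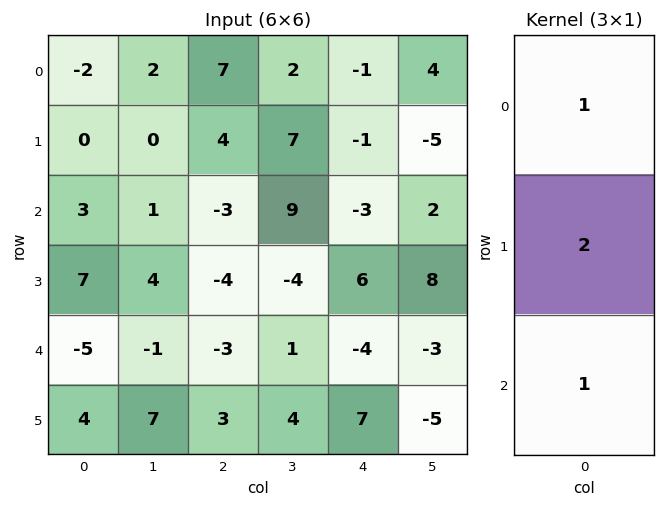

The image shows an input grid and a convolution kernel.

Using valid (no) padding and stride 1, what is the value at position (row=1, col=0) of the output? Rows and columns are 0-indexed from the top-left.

The receptive field on the input at this output position is [0 / 3 / 7]. Elementwise product with the kernel and sum: 0·1 + 3·2 + 7·1.

13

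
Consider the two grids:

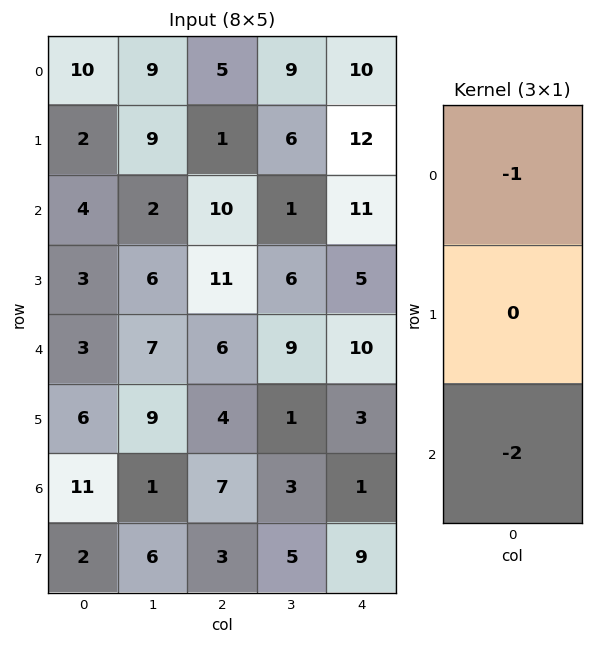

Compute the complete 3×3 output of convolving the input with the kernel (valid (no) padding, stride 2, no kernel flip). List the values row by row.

-18 -25 -32
-10 -22 -31
-25 -20 -12

Output[0,0]: The receptive field on the input at this output position is [10 / 2 / 4]. Elementwise product with the kernel and sum: 10·-1 + 4·-2.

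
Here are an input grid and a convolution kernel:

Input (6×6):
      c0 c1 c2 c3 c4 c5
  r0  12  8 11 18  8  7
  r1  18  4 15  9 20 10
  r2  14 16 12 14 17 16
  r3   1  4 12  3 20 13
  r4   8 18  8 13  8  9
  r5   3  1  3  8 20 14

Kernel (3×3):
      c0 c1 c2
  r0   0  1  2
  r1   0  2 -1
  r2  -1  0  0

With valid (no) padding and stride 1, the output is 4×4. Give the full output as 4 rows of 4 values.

9 52 20 38
53 39 48 55
28 43 26 63
53 20 58 45

Output[0,0]: The receptive field on the input at this output position is [12 8 11 / 18 4 15 / 14 16 12]. Elementwise product with the kernel and sum: 8·1 + 11·2 + 4·2 + 15·-1 + 14·-1.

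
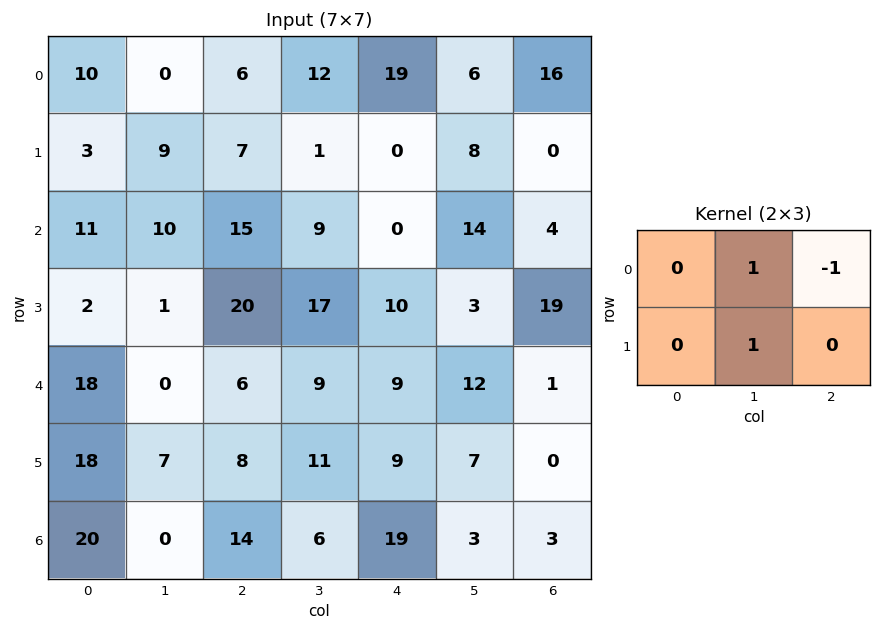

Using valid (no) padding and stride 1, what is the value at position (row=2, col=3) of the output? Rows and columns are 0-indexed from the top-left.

The receptive field on the input at this output position is [9 0 14 / 17 10 3]. Elementwise product with the kernel and sum: 0·1 + 14·-1 + 10·1.

-4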